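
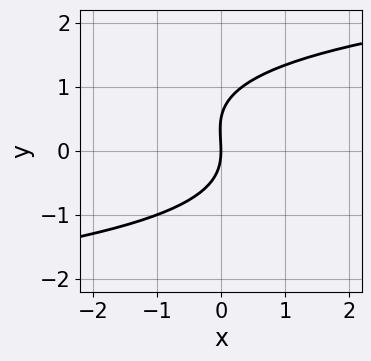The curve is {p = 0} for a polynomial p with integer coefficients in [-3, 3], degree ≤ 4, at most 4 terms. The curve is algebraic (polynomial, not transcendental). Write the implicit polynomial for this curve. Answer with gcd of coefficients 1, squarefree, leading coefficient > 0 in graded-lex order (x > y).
2*y^3 - y^2 - 3*x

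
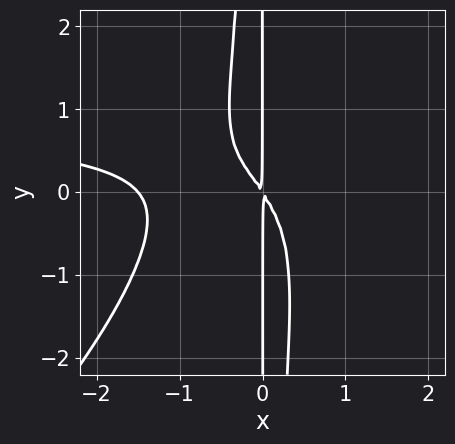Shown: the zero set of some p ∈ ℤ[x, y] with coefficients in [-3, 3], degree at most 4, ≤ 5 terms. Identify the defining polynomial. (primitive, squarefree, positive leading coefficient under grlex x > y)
1. deg p = 4.
2. Against the integer gridlines: every point of the y-axis in the box is on the curve.
3. Together with the visible shape, these determine p as stated.

2*x^3*y - 2*x^2*y^2 - 2*x^3 - 3*x^2 - 2*x*y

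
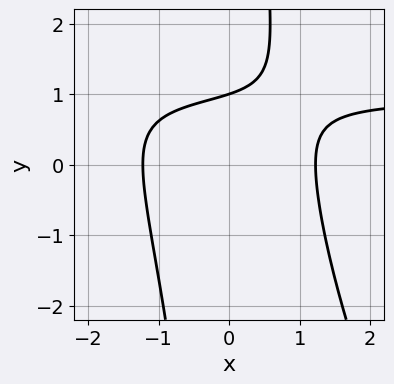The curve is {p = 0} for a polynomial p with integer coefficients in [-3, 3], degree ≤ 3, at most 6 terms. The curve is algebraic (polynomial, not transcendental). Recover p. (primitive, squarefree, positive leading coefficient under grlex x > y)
2*x^2*y + x*y^2 - 2*x^2 - 3*y + 3

First, deg p = 3. No degree-2 curve has this shape.
Then, checking where it meets the axes: one y-axis crossing is at y = 1.
Finally, putting this together gives p.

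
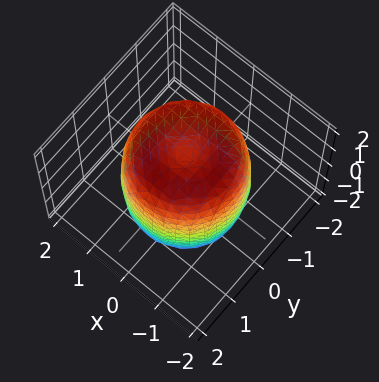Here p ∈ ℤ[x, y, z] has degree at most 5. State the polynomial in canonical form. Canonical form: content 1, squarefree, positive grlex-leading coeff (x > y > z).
First, degree: no degree-3 surface has this shape, so deg p = 4.
Then, symmetries: the z-axis is an axis of rotation, so x and y enter only as x² + y².
Then, observable constraints: a circular section at z = 0 has radius between 1 and 2.
Finally, putting this together gives p.

2*x^4 + 4*x^2*y^2 + 2*y^4 - 3*x^2 - 3*y^2 + z^2 - 2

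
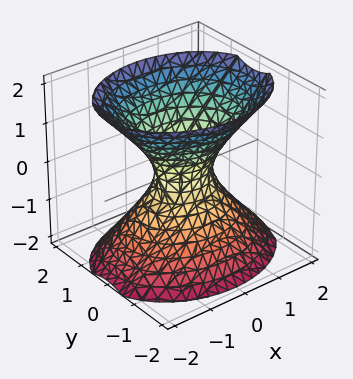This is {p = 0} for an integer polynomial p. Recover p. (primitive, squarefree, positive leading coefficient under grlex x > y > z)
1. Degree: an hourglass — one-sheet hyperboloid; a quadric, so deg p = 2.
2. Symmetries: it's symmetric under z → −z, forcing even powers of z; it's symmetric under x → −x, forcing even powers of x; mirror symmetry y ↦ −y ⇒ only even powers of y.
3. From the axis intercepts and sections: the surface avoids every integer z-axis point in the box.
4. These observations pin down the coefficients.

2*x^2 + 3*y^2 - 2*z^2 - 1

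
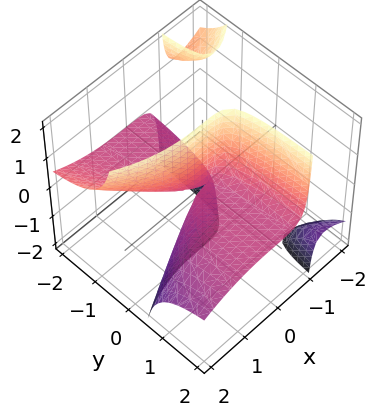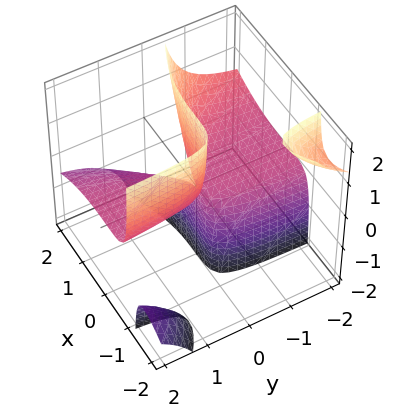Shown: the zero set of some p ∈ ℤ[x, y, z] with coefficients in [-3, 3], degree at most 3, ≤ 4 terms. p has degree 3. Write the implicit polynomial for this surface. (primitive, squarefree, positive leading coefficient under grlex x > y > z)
First, I count 3 distinct pieces. Treating them together as one polynomial.
Next, degree: a generic line meets the surface in up to 3 points, so deg p = 3.
Then, observable constraints: it crosses the x-axis at the gridline x = 0; the visible y-axis segment lies entirely on the surface; every point of the z-axis in the box is on the surface.
Finally, together with the visible shape, these determine p as stated.

x^3 + 3*x*y*z + 3*y*z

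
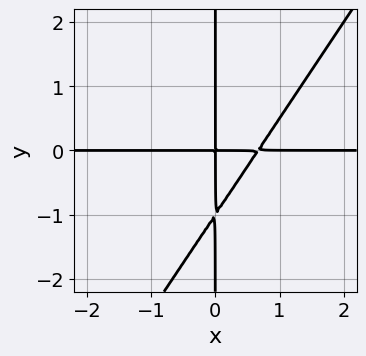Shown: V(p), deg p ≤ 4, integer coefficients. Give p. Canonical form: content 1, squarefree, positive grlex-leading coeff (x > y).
First, deg p = 3. No degree-2 curve has this shape.
Next, against the integer gridlines: every point of the y-axis in the box is on the curve; the visible x-axis segment lies entirely on the curve.
Finally, the integer polynomial consistent with all of this is the stated p.

3*x^2*y - 2*x*y^2 - 2*x*y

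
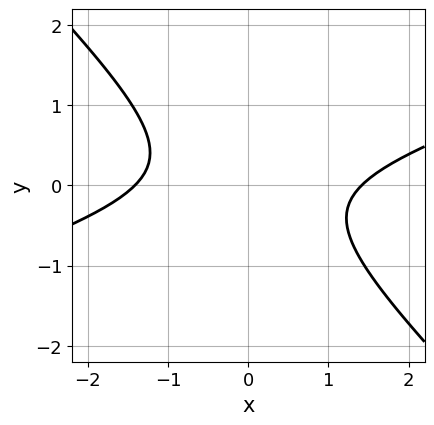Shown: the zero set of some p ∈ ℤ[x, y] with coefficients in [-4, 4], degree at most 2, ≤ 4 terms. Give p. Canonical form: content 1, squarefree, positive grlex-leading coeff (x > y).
x^2 - 2*x*y - 3*y^2 - 2

First, the degree is 2 — a generic line meets the curve in up to 2 points.
Then, checking where it meets the axes: no y-intercept at any integer in the box.
Finally, solving for integer coefficients yields p as stated.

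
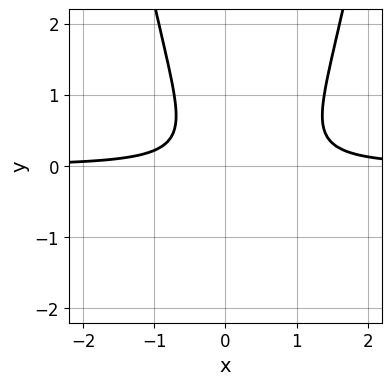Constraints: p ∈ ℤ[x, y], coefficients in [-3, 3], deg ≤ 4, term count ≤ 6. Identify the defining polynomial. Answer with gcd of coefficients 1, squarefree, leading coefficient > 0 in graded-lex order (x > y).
First, the degree is 3 — a generic line meets the curve in up to 3 points.
Then, checking where it meets the axes: no y-intercept at any integer in the box; the curve avoids every integer x-axis point in the box.
Finally, putting this together gives p.

3*x^2*y - 2*x*y - 2*y^2 - 1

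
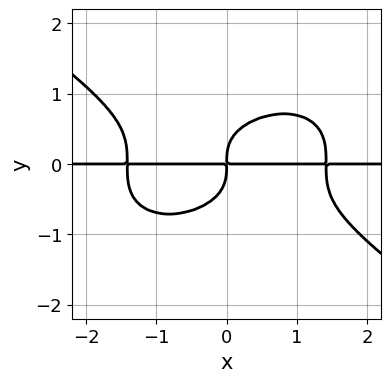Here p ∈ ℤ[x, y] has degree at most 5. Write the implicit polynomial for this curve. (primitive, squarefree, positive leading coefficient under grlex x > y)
x^3*y + 3*y^4 - 2*x*y

(a) deg p = 4.
(b) Reading off the gridlines: every point of the x-axis in the box is on the curve.
(c) Assembling these constraints gives the stated polynomial.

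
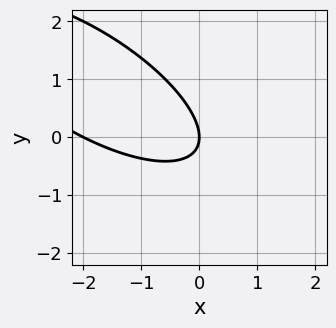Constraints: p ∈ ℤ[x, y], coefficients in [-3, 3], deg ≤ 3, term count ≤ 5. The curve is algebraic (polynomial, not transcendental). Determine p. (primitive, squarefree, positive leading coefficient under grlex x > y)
x^2 + 2*x*y + 2*y^2 + 2*x

deg p = 2. The shape is more complex than any degree-1 curve.
Reading off the gridlines: the x-axis gridline crossings are at x ∈ {-2, 0}; one y-axis crossing is at y = 0.
These observations pin down the coefficients.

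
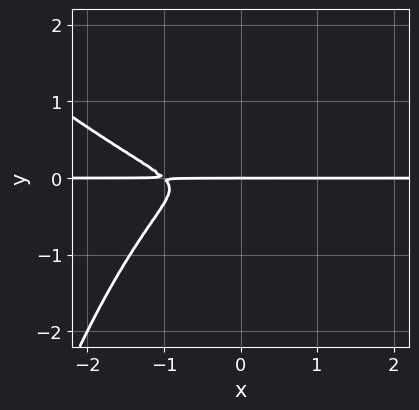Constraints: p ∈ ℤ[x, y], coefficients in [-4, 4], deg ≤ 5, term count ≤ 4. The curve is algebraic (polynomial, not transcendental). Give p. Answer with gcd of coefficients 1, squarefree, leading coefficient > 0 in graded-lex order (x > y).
x^3*y + x^2*y^2 + x^2*y + 3*y^3

Degree: the shape is more complex than any degree-3 curve, so deg p = 4.
Against the integer gridlines: every point of the x-axis in the box is on the curve; it crosses the y-axis at the gridline y = 0.
Matching integer coefficients to the picture gives p.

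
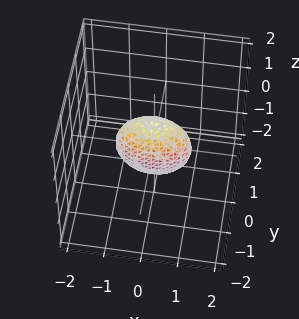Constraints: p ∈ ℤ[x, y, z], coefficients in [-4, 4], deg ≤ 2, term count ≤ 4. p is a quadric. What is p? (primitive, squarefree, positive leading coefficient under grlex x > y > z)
x^2 + 3*y^2 + z^2 - 1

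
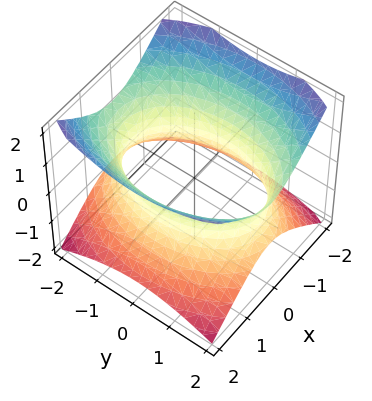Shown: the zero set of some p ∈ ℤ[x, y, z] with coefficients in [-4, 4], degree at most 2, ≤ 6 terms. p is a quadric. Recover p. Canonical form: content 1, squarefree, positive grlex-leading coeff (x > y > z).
2*x^2 + y^2 - 2*z^2 - 3

(a) deg p = 2. One connected sheet with a waist; a quadric.
(b) Symmetries: the y ↦ −y reflection is a symmetry, so y appears only in even powers; it's symmetric under x → −x, forcing even powers of x; the z ↦ −z reflection is a symmetry, so z appears only in even powers.
(c) Reading off the gridlines: it misses every integer gridline on the z-axis.
(d) Matching integer coefficients to the picture gives p.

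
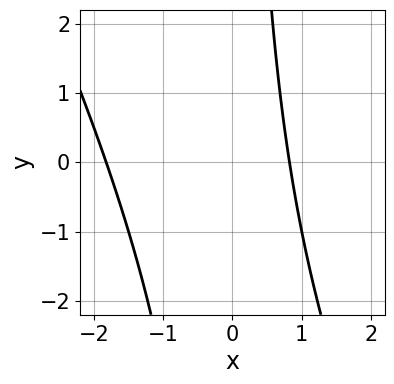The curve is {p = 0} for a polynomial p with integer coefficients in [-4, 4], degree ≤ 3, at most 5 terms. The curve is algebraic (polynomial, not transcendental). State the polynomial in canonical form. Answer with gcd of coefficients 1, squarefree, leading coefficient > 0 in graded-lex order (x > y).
Degree: a generic line meets the curve in up to 2 points, so deg p = 2.
Observable constraints: no y-intercept at any integer in the box.
Putting this together gives p.

2*x^2 + x*y + 2*x - 3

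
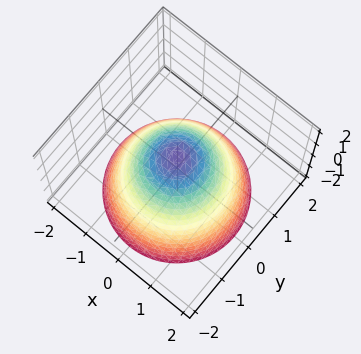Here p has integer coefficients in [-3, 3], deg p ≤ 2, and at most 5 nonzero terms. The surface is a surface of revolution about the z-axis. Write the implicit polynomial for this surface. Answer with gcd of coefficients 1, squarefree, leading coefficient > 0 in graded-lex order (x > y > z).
x^2 + y^2 + z - 1

The degree is 2 — no degree-1 surface has this shape.
By symmetry, the surface is invariant under rotation about z: p = q(x² + y², z).
Against the integer gridlines: among the integer gridlines, it crosses the y-axis at y ∈ {-1, 1}; among the integer gridlines, it crosses the x-axis at x ∈ {-1, 1}; a circular section at z = 0 has radius exactly 1.
Solving for integer coefficients yields p as stated.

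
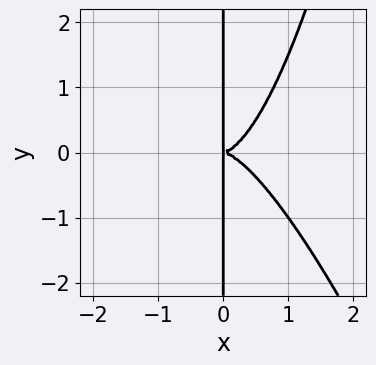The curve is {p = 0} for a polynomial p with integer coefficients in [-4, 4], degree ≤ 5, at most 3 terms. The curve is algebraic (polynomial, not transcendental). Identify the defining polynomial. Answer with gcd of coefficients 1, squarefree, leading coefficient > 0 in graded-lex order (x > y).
1. Degree: a generic line meets the curve in up to 4 points, so deg p = 4.
2. Checking where it meets the axes: the visible y-axis segment lies entirely on the curve.
3. These observations pin down the coefficients.

3*x^4 + x^3*y - 2*x*y^2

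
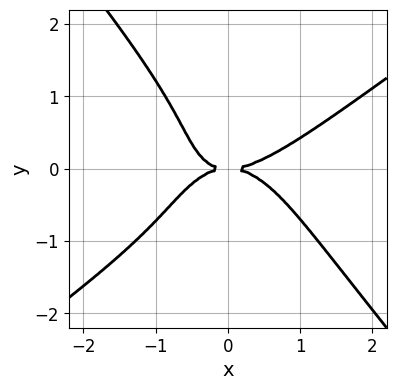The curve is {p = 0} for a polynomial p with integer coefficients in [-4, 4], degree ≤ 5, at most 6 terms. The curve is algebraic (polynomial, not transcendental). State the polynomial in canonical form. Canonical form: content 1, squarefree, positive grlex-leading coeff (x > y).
2*x^4 - 2*x^3*y - 2*y^4 - 3*x*y^2 - 3*y^2

First, the degree is 4 — a generic line meets the curve in up to 4 points.
Then, from the axis intercepts and sections: it crosses the y-axis at the gridline y = 0; one x-axis crossing is at x = 0.
Finally, matching integer coefficients to the picture gives p.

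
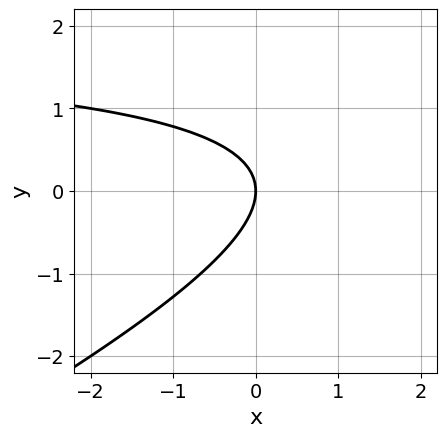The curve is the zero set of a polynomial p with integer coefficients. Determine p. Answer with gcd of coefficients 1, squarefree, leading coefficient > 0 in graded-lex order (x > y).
The degree is 2 — no degree-1 curve has this shape.
Observable constraints: it crosses the x-axis at the gridline x = 0; it meets the y-axis at y = 0 (among the integer gridlines).
These observations pin down the coefficients.

x*y - 2*y^2 - 2*x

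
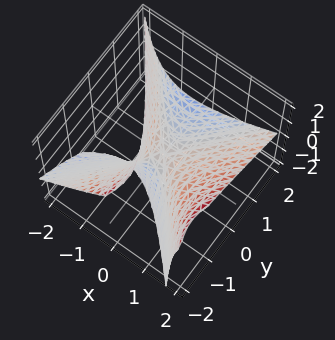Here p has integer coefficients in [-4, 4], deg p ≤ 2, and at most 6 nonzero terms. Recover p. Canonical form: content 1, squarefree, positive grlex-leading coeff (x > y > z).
3*x^2 - 3*x*z - 2*y^2 - 3*y*z - 2*z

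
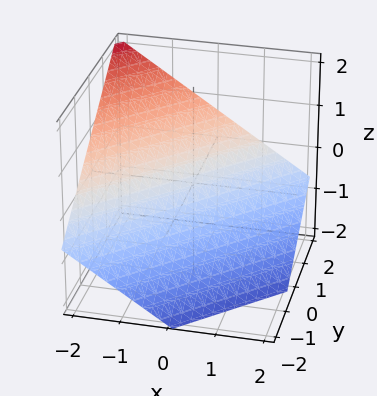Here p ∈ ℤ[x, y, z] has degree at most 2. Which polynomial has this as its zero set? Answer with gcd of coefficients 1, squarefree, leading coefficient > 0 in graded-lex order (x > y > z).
First, deg p = 1. The surface is flat (a plane).
Then, reading off the gridlines: it meets the y-axis at y = 1 (among the integer gridlines); it crosses the x-axis at the gridline x = -1.
Finally, assembling these constraints gives the stated polynomial.

2*x - 2*y + 3*z + 2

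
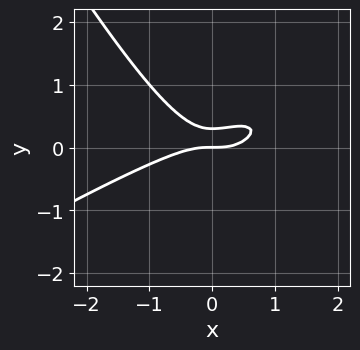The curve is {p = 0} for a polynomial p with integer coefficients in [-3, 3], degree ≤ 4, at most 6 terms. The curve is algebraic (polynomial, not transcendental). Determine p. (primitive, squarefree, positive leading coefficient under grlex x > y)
x^3 - 2*x^2*y + y^3 + 3*y^2 - y

Degree: a generic line meets the curve in up to 3 points, so deg p = 3.
From the visible intercepts: it meets the x-axis at x = 0 (among the integer gridlines); one y-axis crossing is at y = 0.
Fitting integer coefficients to these (and the overall shape) gives p.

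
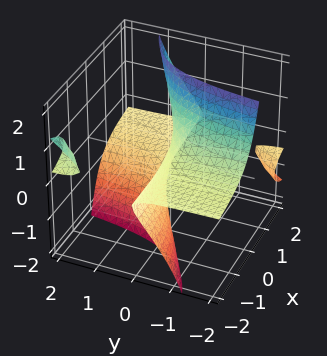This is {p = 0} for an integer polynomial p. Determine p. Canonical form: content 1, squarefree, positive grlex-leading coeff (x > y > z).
First, I count 3 distinct pieces.
Next, the degree is 3 — no degree-2 surface has this shape.
Next, from the visible intercepts: it crosses the z-axis at the gridline z = 0; it meets the y-axis at y = 0 (among the integer gridlines).
Finally, solving for integer coefficients yields p as stated.

3*x*y*z - 3*x*z^2 + z^3 + 2*y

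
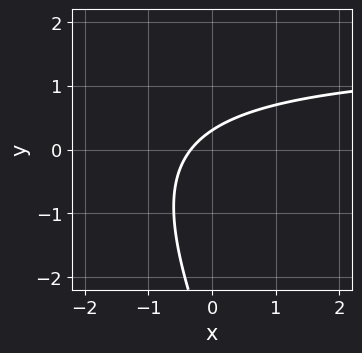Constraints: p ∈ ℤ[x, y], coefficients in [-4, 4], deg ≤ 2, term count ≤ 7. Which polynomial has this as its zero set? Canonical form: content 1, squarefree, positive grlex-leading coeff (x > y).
2*x*y + y^2 - 3*x + 3*y - 1

1. The degree is 2 — the shape is more complex than any degree-1 curve.
2. Matching integer coefficients to the picture gives p.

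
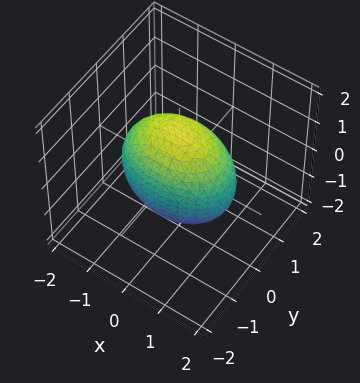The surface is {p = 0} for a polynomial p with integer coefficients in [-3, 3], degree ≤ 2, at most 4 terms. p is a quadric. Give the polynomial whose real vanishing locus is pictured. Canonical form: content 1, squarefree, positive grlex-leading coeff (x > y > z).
The degree is 2 — a closed, bounded, convex surface; a quadric.
Symmetries: the y ↦ −y reflection is a symmetry, so y appears only in even powers; mirror symmetry z ↦ −z ⇒ only even powers of z; mirror symmetry x ↦ −x ⇒ only even powers of x.
Reading off the gridlines: the y-axis gridline crossings are at y ∈ {-1, 1}.
Solving for integer coefficients yields p as stated.

x^2 + 2*y^2 + z^2 - 2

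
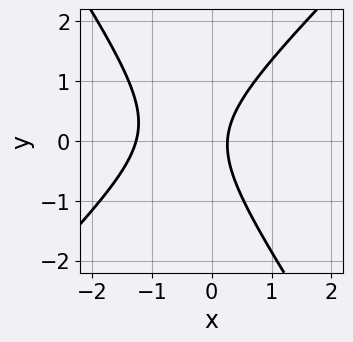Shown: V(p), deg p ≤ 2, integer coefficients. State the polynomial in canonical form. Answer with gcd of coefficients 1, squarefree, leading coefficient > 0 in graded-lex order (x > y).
3*x^2 - x*y - 2*y^2 + 3*x - 1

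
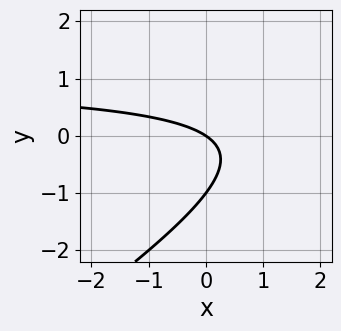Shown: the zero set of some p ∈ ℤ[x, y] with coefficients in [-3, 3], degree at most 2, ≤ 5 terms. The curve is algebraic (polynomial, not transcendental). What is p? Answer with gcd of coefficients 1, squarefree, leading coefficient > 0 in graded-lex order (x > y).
2*x*y - 3*y^2 - 2*x - 3*y

1. The degree is 2 — the shape is more complex than any degree-1 curve.
2. From the visible intercepts: it crosses the x-axis at the gridline x = 0; among the integer gridlines, it crosses the y-axis at y ∈ {-1, 0}.
3. Putting this together gives p.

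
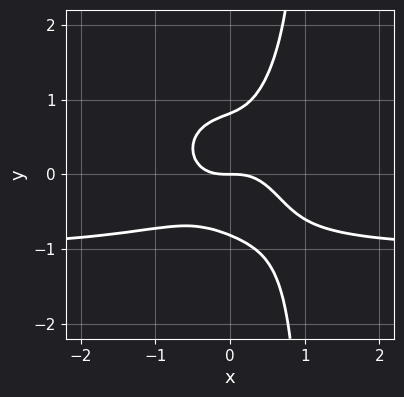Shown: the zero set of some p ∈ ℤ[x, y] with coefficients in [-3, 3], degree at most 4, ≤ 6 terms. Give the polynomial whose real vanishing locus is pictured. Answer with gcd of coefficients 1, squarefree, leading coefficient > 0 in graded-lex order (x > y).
3*x^3*y + 3*x*y^3 + 3*x^3 - 3*y^3 + 2*y

deg p = 4.
Reading off the gridlines: one x-axis crossing is at x = 0; it meets the y-axis at y = 0 (among the integer gridlines).
Together with the visible shape, these determine p as stated.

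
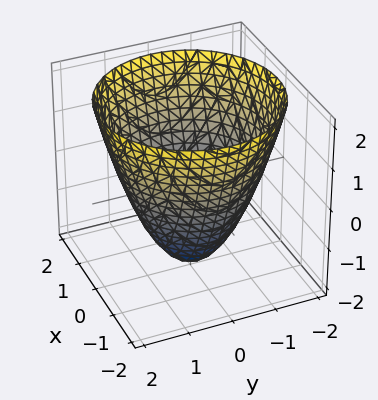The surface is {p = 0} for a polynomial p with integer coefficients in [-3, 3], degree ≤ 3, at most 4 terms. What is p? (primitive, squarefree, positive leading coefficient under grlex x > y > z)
1. deg p = 2. No degree-1 surface has this shape.
2. Symmetry: the surface is invariant under rotation about z: p = q(x² + y², z).
3. From the axis intercepts and sections: it meets the z-axis at z = -2 (among the integer gridlines); a circular section at z = 1 has radius between 1 and 2.
4. Fitting integer coefficients to these (and the overall shape) gives p.

x^2 + y^2 - z - 2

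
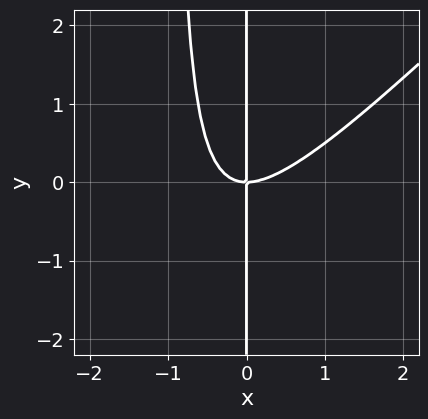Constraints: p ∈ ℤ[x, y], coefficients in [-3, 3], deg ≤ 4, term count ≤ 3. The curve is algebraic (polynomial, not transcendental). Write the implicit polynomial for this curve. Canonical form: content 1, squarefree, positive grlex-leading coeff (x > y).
(a) The degree is 3 — no degree-2 curve has this shape.
(b) From the visible intercepts: the visible y-axis segment lies entirely on the curve; one x-axis crossing is at x = 0.
(c) Together with the visible shape, these determine p as stated.

x^3 - x^2*y - x*y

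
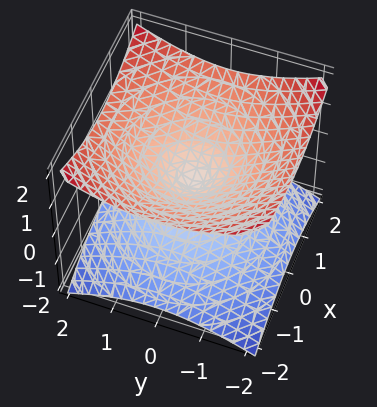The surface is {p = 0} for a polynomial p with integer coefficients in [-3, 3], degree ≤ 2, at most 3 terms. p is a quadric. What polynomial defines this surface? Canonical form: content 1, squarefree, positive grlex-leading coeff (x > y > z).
First, degree: two nappes meeting at a single point; a quadric, so deg p = 2.
Then, by symmetry, the surface is invariant under rotation about z: p = q(x² + y², z); it's symmetric under z → −z, forcing even powers of z.
Then, from the axis intercepts and sections: a circular section at z = 1 has radius between 1 and 2; it crosses the z-axis at the gridline z = 0.
Finally, matching integer coefficients to the picture gives p.

x^2 + y^2 - 2*z^2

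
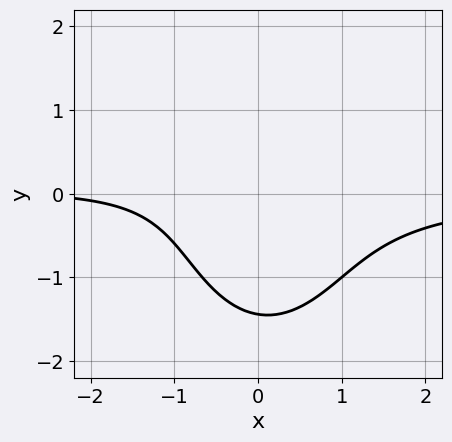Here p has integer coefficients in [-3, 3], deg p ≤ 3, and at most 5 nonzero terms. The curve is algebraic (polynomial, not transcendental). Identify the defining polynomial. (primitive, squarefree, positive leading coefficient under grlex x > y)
1. The degree is 3 — the shape is more complex than any degree-2 curve.
2. Checking where it meets the axes: no x-intercept at any integer in the box.
3. Matching integer coefficients to the picture gives p.

3*x^2*y + y^3 + x + 3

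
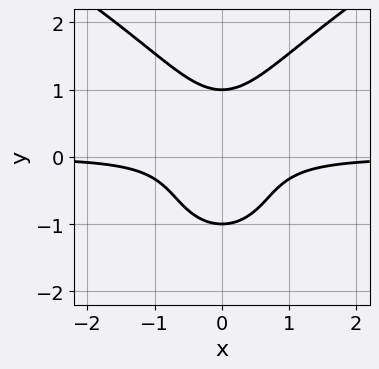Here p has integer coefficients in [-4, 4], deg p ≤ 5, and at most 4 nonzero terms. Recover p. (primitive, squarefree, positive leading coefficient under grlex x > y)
First, deg p = 4.
Then, symmetries: mirror symmetry x ↦ −x ⇒ only even powers of x.
Then, from the visible intercepts: it misses every integer gridline on the x-axis; among the integer gridlines, it crosses the y-axis at y ∈ {-1, 1}.
Finally, solving for integer coefficients yields p as stated.

y^4 - 3*x^2*y - 1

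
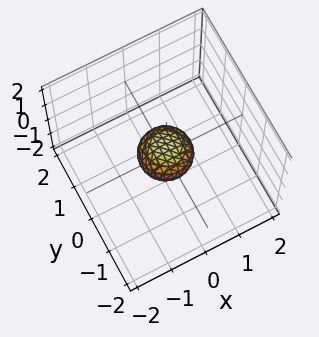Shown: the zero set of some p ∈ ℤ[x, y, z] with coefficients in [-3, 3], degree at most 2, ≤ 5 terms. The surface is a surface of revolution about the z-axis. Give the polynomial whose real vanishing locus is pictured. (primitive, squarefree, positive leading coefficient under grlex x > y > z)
2*x^2 + 2*y^2 + 3*z^2 - 1

(a) The degree is 2 — no degree-1 surface has this shape.
(b) Symmetries: every cross-section ⟂ z is a circle, so x, y appear only via x² + y².
(c) From the axis intercepts and sections: a circular section at z = 0 has radius between 0 and 1.
(d) The integer polynomial consistent with all of this is the stated p.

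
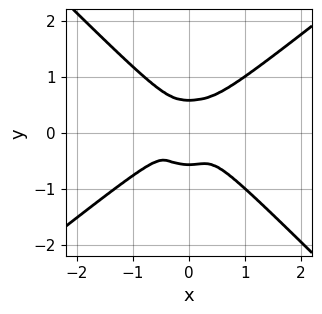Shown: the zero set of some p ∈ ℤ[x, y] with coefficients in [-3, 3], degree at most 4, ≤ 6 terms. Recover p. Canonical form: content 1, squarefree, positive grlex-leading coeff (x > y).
(a) The degree is 4 — no degree-3 curve has this shape.
(b) The integer polynomial consistent with all of this is the stated p.

2*x^4 - x^3*y - 3*y^4 + x^2*y + y^2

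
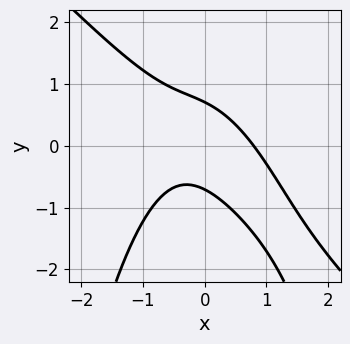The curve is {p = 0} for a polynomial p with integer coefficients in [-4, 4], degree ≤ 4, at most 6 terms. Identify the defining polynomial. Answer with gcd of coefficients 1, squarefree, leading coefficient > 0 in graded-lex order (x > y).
2*x^3 + 2*x^2*y + 2*x*y + 2*y^2 - 1

Degree: the shape is more complex than any degree-2 curve, so deg p = 3.
Putting this together gives p.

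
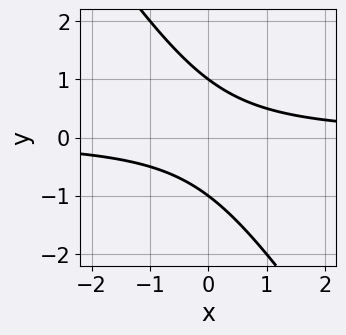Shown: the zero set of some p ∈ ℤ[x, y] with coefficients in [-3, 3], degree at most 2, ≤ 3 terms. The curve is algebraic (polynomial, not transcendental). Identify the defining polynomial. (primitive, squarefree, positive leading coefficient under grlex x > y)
1. deg p = 2. No degree-1 curve has this shape.
2. From the visible intercepts: the y-axis gridline crossings are at y ∈ {-1, 1}; it misses every integer gridline on the x-axis.
3. Solving for integer coefficients yields p as stated.

3*x*y + 2*y^2 - 2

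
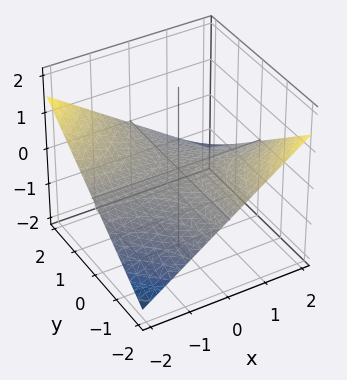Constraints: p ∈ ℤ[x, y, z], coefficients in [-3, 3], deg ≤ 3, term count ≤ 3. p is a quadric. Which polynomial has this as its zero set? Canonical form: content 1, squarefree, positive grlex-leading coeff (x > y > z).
(a) Degree: a hyperbolic paraboloid; a quadric, so deg p = 2.
(b) Observable constraints: every point of the x-axis in the box is on the surface; it crosses the z-axis at the gridline z = 0.
(c) Together with the visible shape, these determine p as stated.

x*y + 3*z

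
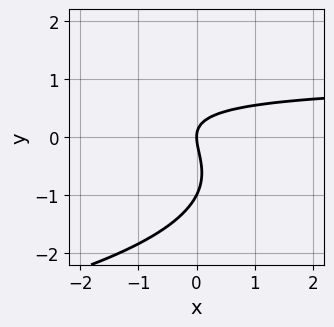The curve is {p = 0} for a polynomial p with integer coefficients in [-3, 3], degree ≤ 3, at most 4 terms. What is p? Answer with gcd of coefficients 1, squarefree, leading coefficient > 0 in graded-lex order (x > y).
1. Degree: a generic line meets the curve in up to 3 points, so deg p = 3.
2. Checking where it meets the axes: the y-axis gridline crossings are at y ∈ {-1, 0}; one x-axis crossing is at x = 0.
3. Fitting integer coefficients to these (and the overall shape) gives p.

y^3 + x*y + y^2 - x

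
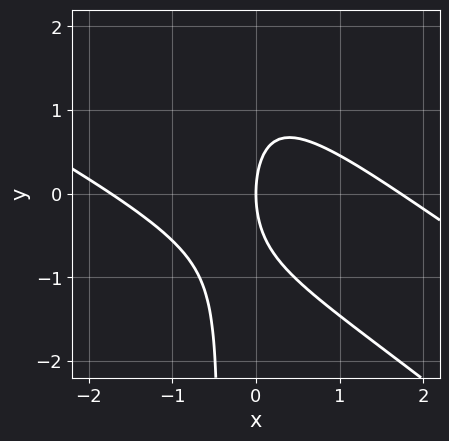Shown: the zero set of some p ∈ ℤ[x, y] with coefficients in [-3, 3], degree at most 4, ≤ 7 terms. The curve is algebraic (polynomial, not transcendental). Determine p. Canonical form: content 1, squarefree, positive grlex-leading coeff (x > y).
First, deg p = 3. No degree-2 curve has this shape.
Next, from the axis intercepts and sections: one y-axis crossing is at y = 0; it meets the x-axis at x = 0 (among the integer gridlines).
Finally, together with the visible shape, these determine p as stated.

x^3 + 3*x^2*y + 2*x*y^2 + y^2 - 3*x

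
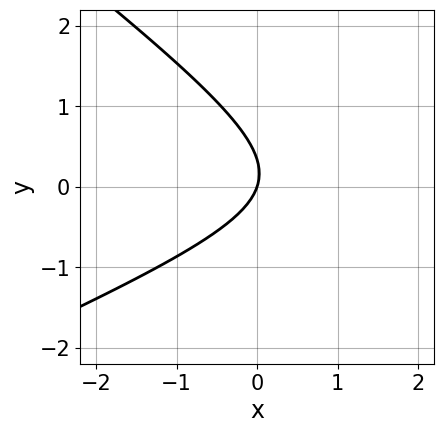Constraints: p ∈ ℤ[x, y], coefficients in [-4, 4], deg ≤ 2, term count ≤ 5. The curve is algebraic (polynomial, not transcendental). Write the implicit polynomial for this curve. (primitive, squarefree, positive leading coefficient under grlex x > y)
x^2 - x*y - 3*y^2 - 3*x + y

First, deg p = 2. A generic line meets the curve in up to 2 points.
Next, against the integer gridlines: one x-axis crossing is at x = 0; it crosses the y-axis at the gridline y = 0.
Finally, assembling these constraints gives the stated polynomial.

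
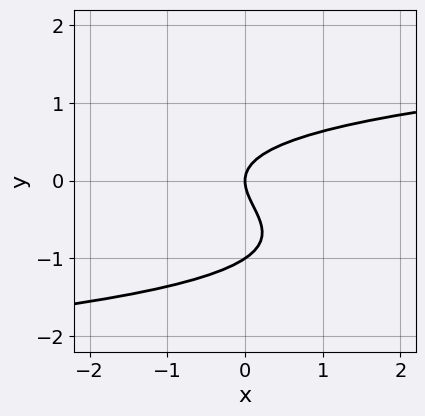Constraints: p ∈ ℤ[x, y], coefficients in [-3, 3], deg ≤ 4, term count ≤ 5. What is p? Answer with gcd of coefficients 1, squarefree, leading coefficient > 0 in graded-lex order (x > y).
(a) The degree is 3 — the shape is more complex than any degree-2 curve.
(b) Observable constraints: one x-axis crossing is at x = 0; among the integer gridlines, it crosses the y-axis at y ∈ {-1, 0}.
(c) Assembling these constraints gives the stated polynomial.

3*y^3 + 3*y^2 - 2*x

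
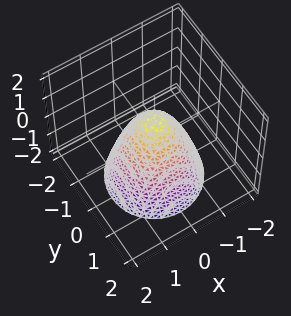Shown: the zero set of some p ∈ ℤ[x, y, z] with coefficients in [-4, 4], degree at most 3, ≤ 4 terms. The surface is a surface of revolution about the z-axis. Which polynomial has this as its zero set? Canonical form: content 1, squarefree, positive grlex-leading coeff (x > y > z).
(a) The degree is 2 — a generic line meets the surface in up to 2 points.
(b) Symmetry: every cross-section ⟂ z is a circle, so x, y appear only via x² + y².
(c) From the visible intercepts: it crosses the z-axis at the gridline z = 1; a circular section at z = -1 has radius between 1 and 2.
(d) Putting this together gives p.

3*x^2 + 3*y^2 + 2*z - 2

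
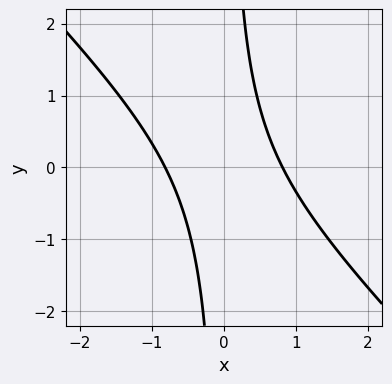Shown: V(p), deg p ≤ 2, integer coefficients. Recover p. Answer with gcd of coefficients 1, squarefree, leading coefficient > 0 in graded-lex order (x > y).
1. The degree is 2 — the shape is more complex than any degree-1 curve.
2. From the axis intercepts and sections: it misses every integer gridline on the y-axis.
3. Solving for integer coefficients yields p as stated.

3*x^2 + 3*x*y - 2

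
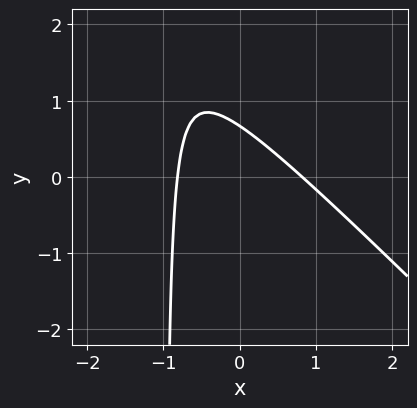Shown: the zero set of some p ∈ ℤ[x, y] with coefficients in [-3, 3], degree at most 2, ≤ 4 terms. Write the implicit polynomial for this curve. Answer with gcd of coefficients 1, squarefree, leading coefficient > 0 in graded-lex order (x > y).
First, deg p = 2.
Finally, matching integer coefficients to the picture gives p.

3*x^2 + 3*x*y + 3*y - 2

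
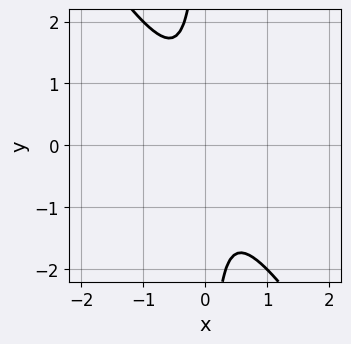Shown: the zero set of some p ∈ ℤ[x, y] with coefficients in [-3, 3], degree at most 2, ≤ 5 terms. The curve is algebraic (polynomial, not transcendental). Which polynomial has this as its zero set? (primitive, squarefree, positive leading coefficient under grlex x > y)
3*x^2 + 2*x*y + 1

The degree is 2 — a generic line meets the curve in up to 2 points.
Checking where it meets the axes: the curve avoids every integer x-axis point in the box; the curve avoids every integer y-axis point in the box.
The integer polynomial consistent with all of this is the stated p.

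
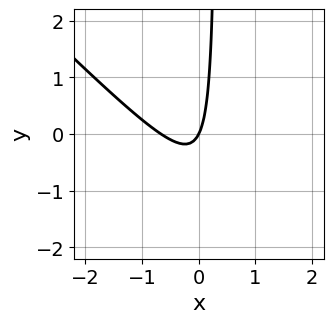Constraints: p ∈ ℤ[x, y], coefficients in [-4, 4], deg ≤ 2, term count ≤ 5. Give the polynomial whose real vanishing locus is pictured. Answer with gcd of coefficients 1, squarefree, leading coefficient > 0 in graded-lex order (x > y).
(a) deg p = 2. The shape is more complex than any degree-1 curve.
(b) From the axis intercepts and sections: one y-axis crossing is at y = 0; one x-axis crossing is at x = 0.
(c) Assembling these constraints gives the stated polynomial.

3*x^2 + 3*x*y + 2*x - y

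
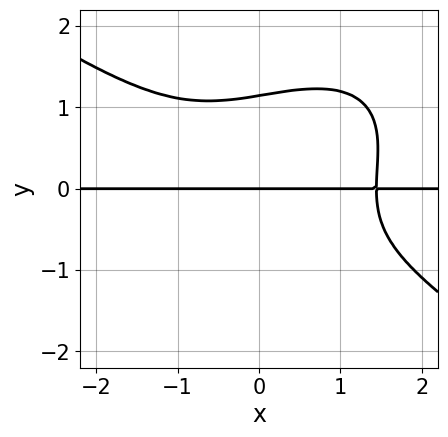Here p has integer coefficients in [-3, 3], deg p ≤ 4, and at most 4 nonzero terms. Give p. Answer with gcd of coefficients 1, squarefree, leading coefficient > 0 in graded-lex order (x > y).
x^3*y - x*y^3 + 2*y^4 - 3*y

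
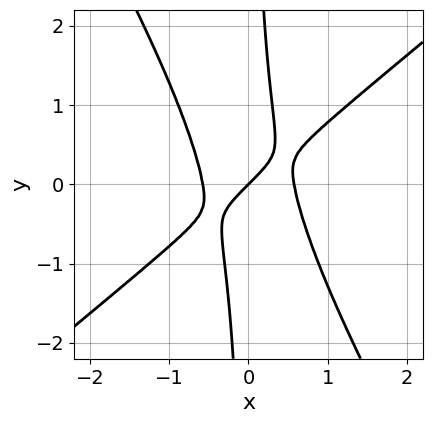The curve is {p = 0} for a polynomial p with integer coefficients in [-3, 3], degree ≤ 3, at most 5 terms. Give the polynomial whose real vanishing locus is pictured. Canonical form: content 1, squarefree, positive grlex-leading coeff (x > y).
1. Degree: a generic line meets the curve in up to 3 points, so deg p = 3.
2. Against the integer gridlines: it meets the y-axis at y = 0 (among the integer gridlines); it crosses the x-axis at the gridline x = 0.
3. Solving for integer coefficients yields p as stated.

3*x^3 - 2*x^2*y - 2*x*y^2 - x + y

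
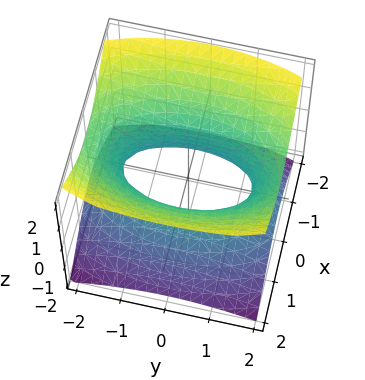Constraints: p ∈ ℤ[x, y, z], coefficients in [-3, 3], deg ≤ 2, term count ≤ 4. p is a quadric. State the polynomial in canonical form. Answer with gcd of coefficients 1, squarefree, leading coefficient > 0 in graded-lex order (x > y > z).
(a) Degree: an hourglass — one-sheet hyperboloid; a quadric, so deg p = 2.
(b) Symmetries: mirror symmetry z ↦ −z ⇒ only even powers of z; the y ↦ −y reflection is a symmetry, so y appears only in even powers; the x ↦ −x reflection is a symmetry, so x appears only in even powers.
(c) From the axis intercepts and sections: it misses every integer gridline on the z-axis.
(d) Solving for integer coefficients yields p as stated.

3*x^2 + y^2 - 3*z^2 - 2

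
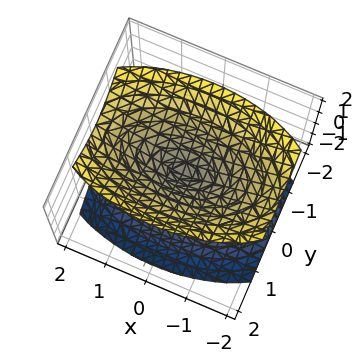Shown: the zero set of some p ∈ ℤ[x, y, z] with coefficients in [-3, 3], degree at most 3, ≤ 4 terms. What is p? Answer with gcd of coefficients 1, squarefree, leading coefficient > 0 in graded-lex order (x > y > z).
There are 2 components.
deg p = 2.
Symmetries: mirror symmetry x ↦ −x ⇒ only even powers of x; it's symmetric under y → −y, forcing even powers of y; the z ↦ −z reflection is a symmetry, so z appears only in even powers.
Observable constraints: one y-axis crossing is at y = 0; it meets the z-axis at z = 0 (among the integer gridlines).
Fitting integer coefficients to these (and the overall shape) gives p.

x^2 + 3*y^2 - 2*z^2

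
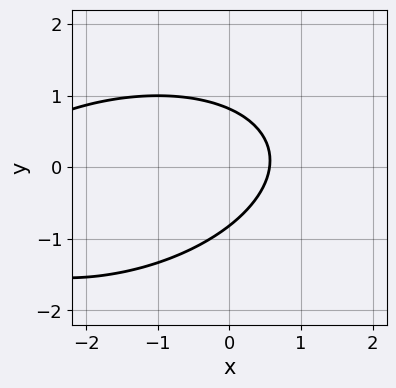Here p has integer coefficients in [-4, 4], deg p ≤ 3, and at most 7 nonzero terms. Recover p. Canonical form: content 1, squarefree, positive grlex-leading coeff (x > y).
x^2 - x*y + 3*y^2 + 3*x - 2

First, deg p = 2. No degree-1 curve has this shape.
Finally, solving for integer coefficients yields p as stated.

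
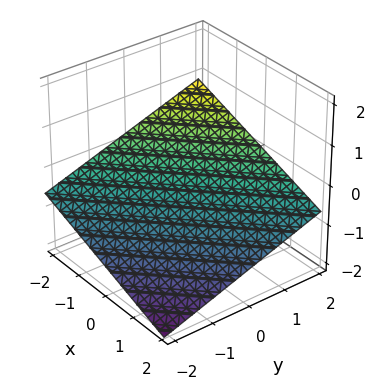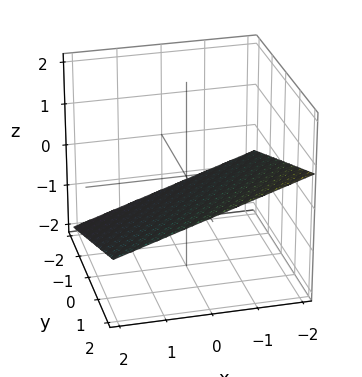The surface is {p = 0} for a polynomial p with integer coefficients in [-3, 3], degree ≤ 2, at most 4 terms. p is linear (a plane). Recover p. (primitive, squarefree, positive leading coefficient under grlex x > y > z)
(a) The degree is 1 — the surface is flat (a plane).
(b) From the visible intercepts: one x-axis crossing is at x = -2; it crosses the y-axis at the gridline y = 2.
(c) Matching integer coefficients to the picture gives p.

x - y + 3*z + 2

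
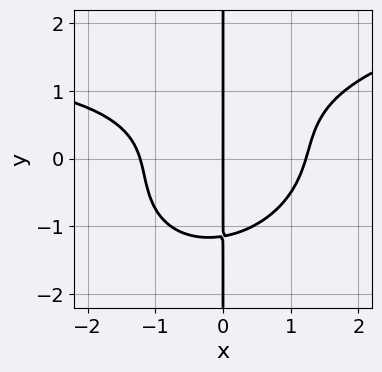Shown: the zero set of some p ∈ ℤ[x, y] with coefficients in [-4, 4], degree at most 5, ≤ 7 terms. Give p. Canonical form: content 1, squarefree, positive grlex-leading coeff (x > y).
(a) deg p = 4. No degree-3 curve has this shape.
(b) From the visible intercepts: it crosses the x-axis at the gridline x = 0; every point of the y-axis in the box is on the curve.
(c) Solving for integer coefficients yields p as stated.

x^3*y - x^2*y^2 + 2*x*y^3 - 2*x^3 + 3*x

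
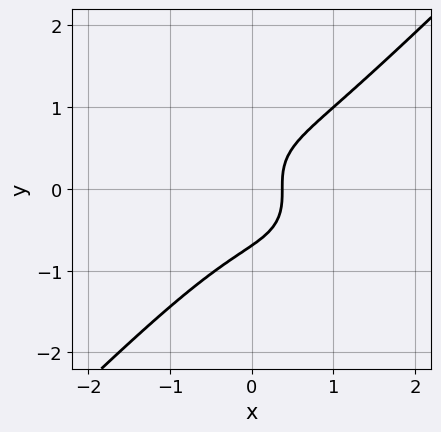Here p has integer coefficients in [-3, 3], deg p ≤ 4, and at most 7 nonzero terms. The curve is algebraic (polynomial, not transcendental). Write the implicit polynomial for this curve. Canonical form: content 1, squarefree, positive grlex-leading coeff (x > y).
3*x^3 - 3*y^3 - 2*x^2 + 3*x - 1

(a) deg p = 3. The shape is more complex than any degree-2 curve.
(b) The integer polynomial consistent with all of this is the stated p.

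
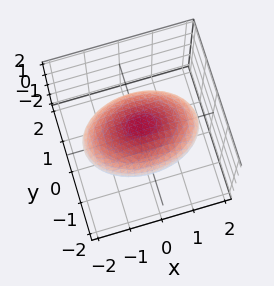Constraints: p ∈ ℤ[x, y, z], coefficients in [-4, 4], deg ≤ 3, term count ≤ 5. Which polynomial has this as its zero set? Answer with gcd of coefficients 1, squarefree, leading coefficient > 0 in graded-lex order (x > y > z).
(a) deg p = 2. A closed, bounded, convex surface; a quadric.
(b) Symmetries: it's symmetric under x → −x, forcing even powers of x; mirror symmetry z ↦ −z ⇒ only even powers of z; mirror symmetry y ↦ −y ⇒ only even powers of y.
(c) Reading off the gridlines: the z-axis gridline crossings are at z ∈ {-1, 1}.
(d) Solving for integer coefficients yields p as stated.

x^2 + 2*y^2 + 3*z^2 - 3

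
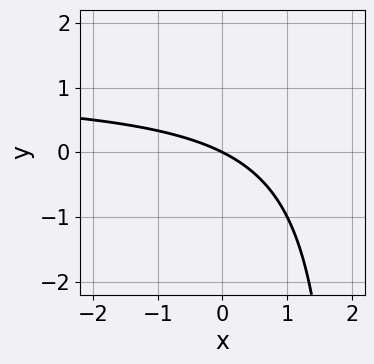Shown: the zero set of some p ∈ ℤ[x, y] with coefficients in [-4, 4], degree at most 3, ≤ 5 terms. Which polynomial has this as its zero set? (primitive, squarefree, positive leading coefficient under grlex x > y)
(a) Degree: no degree-1 curve has this shape, so deg p = 2.
(b) Against the integer gridlines: it meets the x-axis at x = 0 (among the integer gridlines); it crosses the y-axis at the gridline y = 0.
(c) Putting this together gives p.

x*y - x - 2*y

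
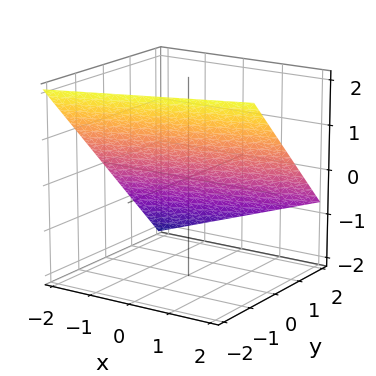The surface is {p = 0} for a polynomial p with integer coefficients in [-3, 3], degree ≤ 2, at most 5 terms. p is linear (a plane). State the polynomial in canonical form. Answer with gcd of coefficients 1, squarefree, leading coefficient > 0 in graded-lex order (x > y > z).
Degree: the surface is flat (a plane), so deg p = 1.
Checking where it meets the axes: one x-axis crossing is at x = -2.
Solving for integer coefficients yields p as stated.

x - 3*y - 3*z + 2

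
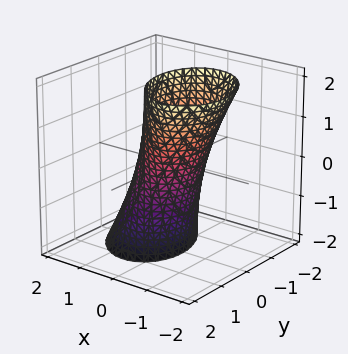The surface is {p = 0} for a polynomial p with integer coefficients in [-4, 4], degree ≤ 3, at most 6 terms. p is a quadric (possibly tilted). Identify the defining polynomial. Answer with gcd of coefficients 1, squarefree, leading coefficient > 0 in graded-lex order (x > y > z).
First, degree: a generic line meets the surface in up to 2 points, so deg p = 2.
Next, observable constraints: among the integer gridlines, it crosses the y-axis at y ∈ {-1, 1}; it misses every integer gridline on the z-axis.
Finally, fitting integer coefficients to these (and the overall shape) gives p.

3*x^2 + x*y + 2*x*z + 2*y^2 - 2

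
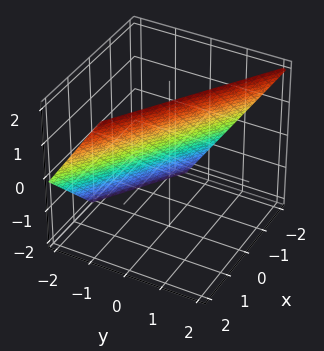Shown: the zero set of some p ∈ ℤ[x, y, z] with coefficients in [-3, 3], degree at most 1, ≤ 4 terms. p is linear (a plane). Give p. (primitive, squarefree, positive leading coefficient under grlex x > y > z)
The degree is 1 — every cross-section is a straight line — this is a plane.
From the visible intercepts: it meets the x-axis at x = -1 (among the integer gridlines); it crosses the z-axis at the gridline z = 1.
These observations pin down the coefficients.

2*x + 3*y - 2*z + 2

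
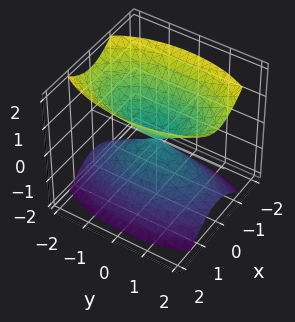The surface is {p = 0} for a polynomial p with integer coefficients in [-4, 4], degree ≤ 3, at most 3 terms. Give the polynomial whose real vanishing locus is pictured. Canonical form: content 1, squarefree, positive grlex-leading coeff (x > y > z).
(a) I count 2 distinct pieces. They look like related sheets of one shape, so recover p as a whole.
(b) deg p = 2. Two nappes meeting at a single point; a quadric.
(c) Symmetries: it's symmetric under x → −x, forcing even powers of x; mirror symmetry y ↦ −y ⇒ only even powers of y; mirror symmetry z ↦ −z ⇒ only even powers of z.
(d) Checking where it meets the axes: it meets the y-axis at y = 0 (among the integer gridlines); one x-axis crossing is at x = 0.
(e) Solving for integer coefficients yields p as stated.

3*x^2 + y^2 - 2*z^2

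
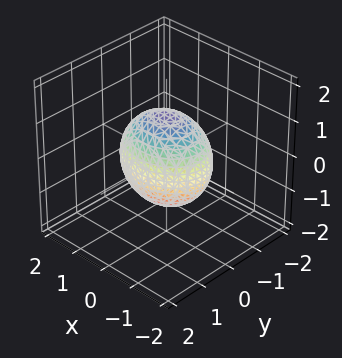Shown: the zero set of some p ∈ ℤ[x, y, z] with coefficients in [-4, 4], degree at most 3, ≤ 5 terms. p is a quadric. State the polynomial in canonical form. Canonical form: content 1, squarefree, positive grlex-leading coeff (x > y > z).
2*x^2 + 3*y^2 + 2*z^2 - 3

(a) deg p = 2. Bounded and convex; a quadric.
(b) Symmetries: the z ↦ −z reflection is a symmetry, so z appears only in even powers; the y ↦ −y reflection is a symmetry, so y appears only in even powers; mirror symmetry x ↦ −x ⇒ only even powers of x.
(c) Checking where it meets the axes: the y-axis gridline crossings are at y ∈ {-1, 1}.
(d) Together with the visible shape, these determine p as stated.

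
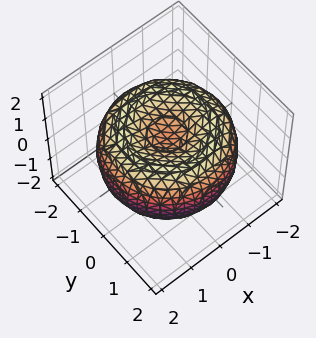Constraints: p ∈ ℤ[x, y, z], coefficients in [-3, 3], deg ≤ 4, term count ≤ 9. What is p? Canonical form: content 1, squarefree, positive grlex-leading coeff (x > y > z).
x^4 + 2*x^2*y^2 + y^4 - 3*x^2 - 3*y^2 + 3*z^2 - 1

(a) Degree: a generic line meets the surface in up to 4 points, so deg p = 4.
(b) By symmetry, the z-axis is an axis of rotation, so x and y enter only as x² + y².
(c) Observable constraints: a circular section at z = 0 has radius between 1 and 2.
(d) Assembling these constraints gives the stated polynomial.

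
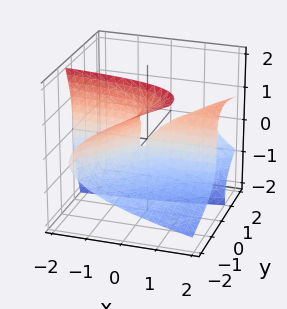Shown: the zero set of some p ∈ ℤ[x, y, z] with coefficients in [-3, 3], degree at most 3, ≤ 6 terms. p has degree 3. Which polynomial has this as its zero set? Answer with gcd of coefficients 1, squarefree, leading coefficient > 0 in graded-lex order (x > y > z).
Degree: no degree-2 surface has this shape, so deg p = 3.
From the axis intercepts and sections: it crosses the y-axis at the gridline y = 0; every point of the x-axis in the box is on the surface; it crosses the z-axis at the gridline z = 0.
Assembling these constraints gives the stated polynomial.

3*y*z^2 + z^3 - 3*x*y + 2*y^2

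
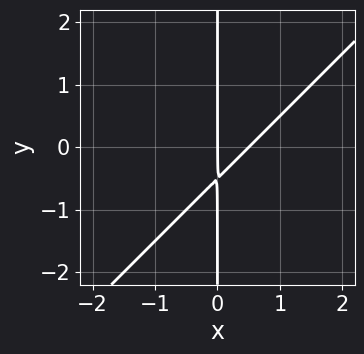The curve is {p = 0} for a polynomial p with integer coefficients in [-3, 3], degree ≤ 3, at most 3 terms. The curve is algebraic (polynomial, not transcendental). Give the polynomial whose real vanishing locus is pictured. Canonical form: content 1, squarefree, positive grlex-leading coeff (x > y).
2*x^2 - 2*x*y - x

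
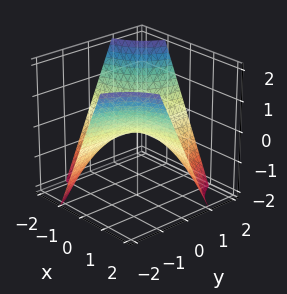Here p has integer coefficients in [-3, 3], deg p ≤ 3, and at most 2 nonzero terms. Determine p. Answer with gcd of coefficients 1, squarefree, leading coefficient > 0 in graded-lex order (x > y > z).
First, degree: a saddle surface; a quadric, so deg p = 2.
Then, from the axis intercepts and sections: the visible y-axis segment lies entirely on the surface; the visible x-axis segment lies entirely on the surface; one z-axis crossing is at z = 0.
Finally, fitting integer coefficients to these (and the overall shape) gives p.

x*y + z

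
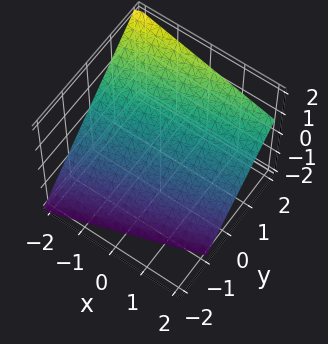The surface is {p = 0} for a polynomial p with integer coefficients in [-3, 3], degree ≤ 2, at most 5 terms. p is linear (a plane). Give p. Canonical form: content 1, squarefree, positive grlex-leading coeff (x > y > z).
x - 3*y + 3*z + 2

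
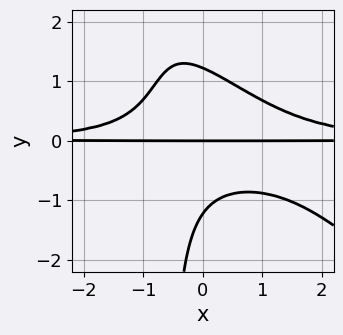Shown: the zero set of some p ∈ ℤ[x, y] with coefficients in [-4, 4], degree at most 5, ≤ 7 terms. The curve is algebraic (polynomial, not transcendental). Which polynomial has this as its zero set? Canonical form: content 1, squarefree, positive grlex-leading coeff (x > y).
(a) Degree: a generic line meets the curve in up to 4 points, so deg p = 4.
(b) Reading off the gridlines: it meets the y-axis at y = 0 (among the integer gridlines); the visible x-axis segment lies entirely on the curve.
(c) Matching integer coefficients to the picture gives p.

3*x^2*y^2 + 3*x*y^3 - 2*x*y^2 + 2*y^3 - 3*y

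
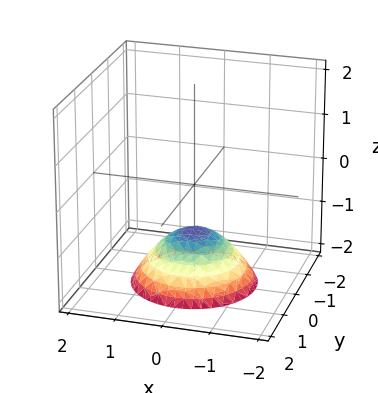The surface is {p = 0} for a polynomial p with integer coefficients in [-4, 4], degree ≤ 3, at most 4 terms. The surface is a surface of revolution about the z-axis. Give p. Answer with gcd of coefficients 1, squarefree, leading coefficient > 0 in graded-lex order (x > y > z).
First, the degree is 2 — no degree-1 surface has this shape.
Then, by symmetry, every cross-section ⟂ z is a circle, so x, y appear only via x² + y².
Then, reading off the gridlines: the surface avoids every integer y-axis point in the box; the surface avoids every integer x-axis point in the box; it meets the z-axis at z = -1 (among the integer gridlines); a circular section at z = -2 has radius between 1 and 2.
Finally, matching integer coefficients to the picture gives p.

2*x^2 + 2*y^2 + 3*z + 3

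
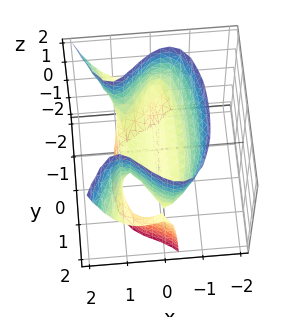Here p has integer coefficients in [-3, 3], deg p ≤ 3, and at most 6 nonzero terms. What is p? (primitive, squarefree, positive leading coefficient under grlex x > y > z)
3*x^3 - y^2*z - 3*x^2 - 2*x*z + 3*z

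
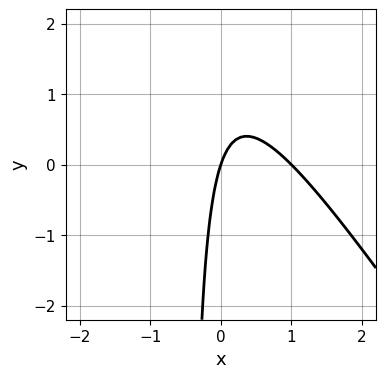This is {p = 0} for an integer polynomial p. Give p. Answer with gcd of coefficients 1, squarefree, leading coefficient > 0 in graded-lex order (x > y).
3*x^2 + 2*x*y - 3*x + y

First, degree: the shape is more complex than any degree-1 curve, so deg p = 2.
Then, checking where it meets the axes: among the integer gridlines, it crosses the x-axis at x ∈ {0, 1}; it meets the y-axis at y = 0 (among the integer gridlines).
Finally, putting this together gives p.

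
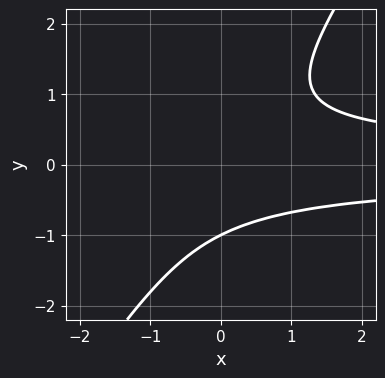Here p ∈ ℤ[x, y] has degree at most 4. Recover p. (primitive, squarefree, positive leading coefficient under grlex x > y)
3*x*y^2 - 2*y^3 - 2

Degree: a generic line meets the curve in up to 3 points, so deg p = 3.
Against the integer gridlines: it misses every integer gridline on the x-axis; one y-axis crossing is at y = -1.
Fitting integer coefficients to these (and the overall shape) gives p.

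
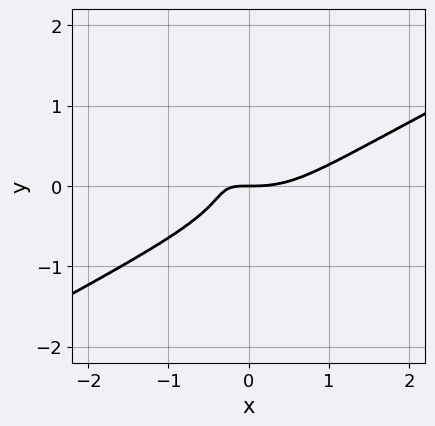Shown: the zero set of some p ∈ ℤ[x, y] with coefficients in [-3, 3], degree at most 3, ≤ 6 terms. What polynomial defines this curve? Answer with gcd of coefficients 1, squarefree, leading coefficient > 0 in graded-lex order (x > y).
(a) deg p = 3. The shape is more complex than any degree-2 curve.
(b) Checking where it meets the axes: it crosses the y-axis at the gridline y = 0; it crosses the x-axis at the gridline x = 0.
(c) Solving for integer coefficients yields p as stated.

x^3 - 2*x*y^2 - 3*y^3 - 2*x*y - y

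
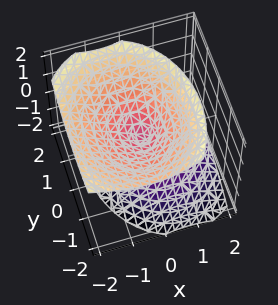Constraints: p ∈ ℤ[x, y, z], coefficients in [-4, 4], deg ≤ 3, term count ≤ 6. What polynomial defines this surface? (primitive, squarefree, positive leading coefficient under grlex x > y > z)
3*x^2 + 2*x*z + 2*y^2 + y*z - 3*z^2

There are 2 components. They look like related sheets of one shape, so recover p as a whole.
Degree: a generic line meets the surface in up to 2 points, so deg p = 2.
From the axis intercepts and sections: one z-axis crossing is at z = 0; it crosses the y-axis at the gridline y = 0; it crosses the x-axis at the gridline x = 0.
Matching integer coefficients to the picture gives p.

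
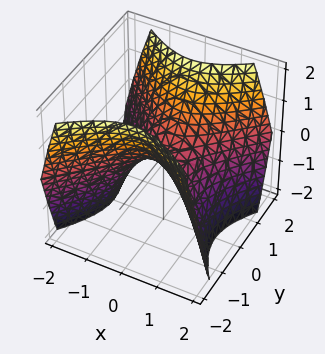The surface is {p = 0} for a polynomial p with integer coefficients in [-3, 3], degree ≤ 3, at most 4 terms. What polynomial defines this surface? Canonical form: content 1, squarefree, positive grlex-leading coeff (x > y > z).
x^2 - y^2 + z

1. Degree: a hyperbolic paraboloid; a quadric, so deg p = 2.
2. Symmetries: it's symmetric under y → −y, forcing even powers of y; mirror symmetry x ↦ −x ⇒ only even powers of x.
3. From the axis intercepts and sections: it crosses the z-axis at the gridline z = 0; it meets the y-axis at y = 0 (among the integer gridlines); it meets the x-axis at x = 0 (among the integer gridlines).
4. Assembling these constraints gives the stated polynomial.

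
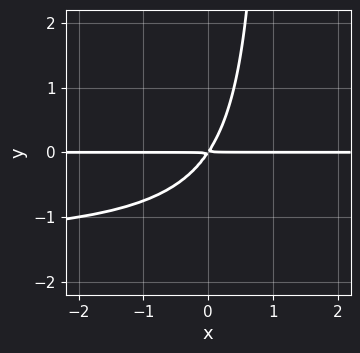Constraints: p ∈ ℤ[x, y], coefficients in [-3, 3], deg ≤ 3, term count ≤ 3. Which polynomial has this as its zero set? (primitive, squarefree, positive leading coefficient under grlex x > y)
The degree is 3 — the shape is more complex than any degree-2 curve.
From the axis intercepts and sections: every point of the x-axis in the box is on the curve.
The integer polynomial consistent with all of this is the stated p.

2*x*y^2 + 3*x*y - 2*y^2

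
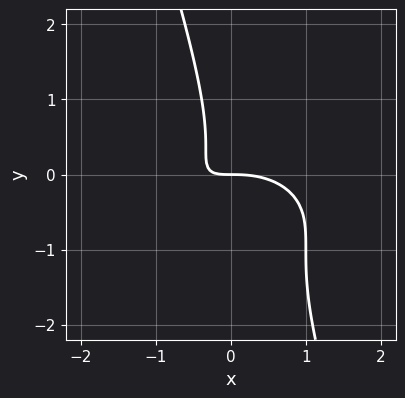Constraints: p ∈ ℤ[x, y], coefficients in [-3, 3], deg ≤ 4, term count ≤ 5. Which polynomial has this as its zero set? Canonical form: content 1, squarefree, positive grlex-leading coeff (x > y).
1. Degree: a generic line meets the curve in up to 3 points, so deg p = 3.
2. Against the integer gridlines: it crosses the x-axis at the gridline x = 0; it crosses the y-axis at the gridline y = 0.
3. Assembling these constraints gives the stated polynomial.

x^3 + 3*x*y^2 + y^3 + 2*x*y + y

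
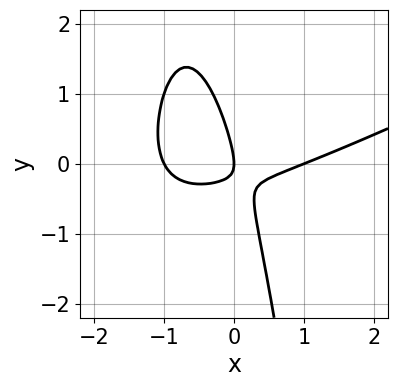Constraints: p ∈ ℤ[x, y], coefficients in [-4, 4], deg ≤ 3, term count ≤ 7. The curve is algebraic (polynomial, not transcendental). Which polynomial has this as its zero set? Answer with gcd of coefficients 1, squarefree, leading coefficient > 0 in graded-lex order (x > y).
First, the degree is 3 — no degree-2 curve has this shape.
Next, from the visible intercepts: it meets the y-axis at y = 0 (among the integer gridlines); the x-axis gridline crossings are at x ∈ {-1, 0, 1}.
Finally, assembling these constraints gives the stated polynomial.

x^3 - 2*x^2*y - 3*x*y - y^2 - x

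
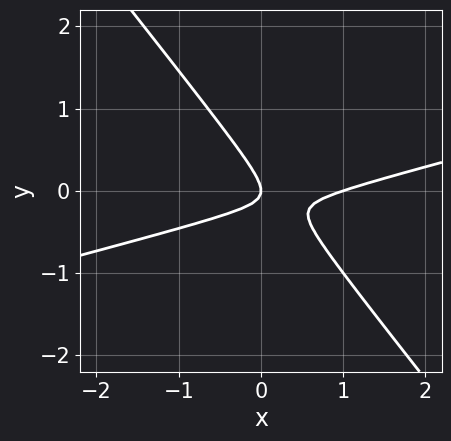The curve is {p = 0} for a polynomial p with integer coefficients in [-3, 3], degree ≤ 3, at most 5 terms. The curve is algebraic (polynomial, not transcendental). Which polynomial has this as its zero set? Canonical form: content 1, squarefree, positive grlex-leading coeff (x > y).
x^2 - 3*x*y - 3*y^2 - x

(a) The degree is 2 — a generic line meets the curve in up to 2 points.
(b) Checking where it meets the axes: among the integer gridlines, it crosses the x-axis at x ∈ {0, 1}; it meets the y-axis at y = 0 (among the integer gridlines).
(c) Assembling these constraints gives the stated polynomial.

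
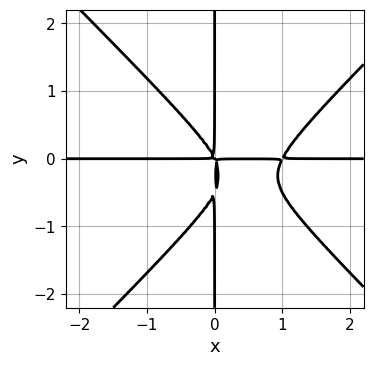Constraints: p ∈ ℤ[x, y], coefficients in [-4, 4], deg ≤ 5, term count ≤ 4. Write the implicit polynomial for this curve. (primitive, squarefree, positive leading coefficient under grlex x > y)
2*x^3*y - 2*x*y^3 - 2*x^2*y - x*y^2

(a) Degree: no degree-3 curve has this shape, so deg p = 4.
(b) Reading off the gridlines: the visible y-axis segment lies entirely on the curve; every point of the x-axis in the box is on the curve.
(c) Solving for integer coefficients yields p as stated.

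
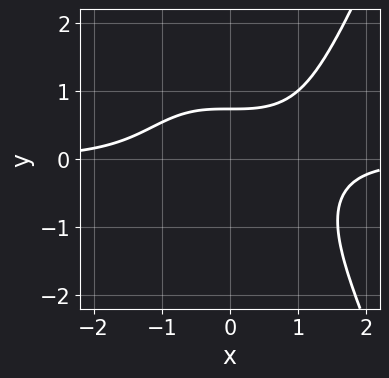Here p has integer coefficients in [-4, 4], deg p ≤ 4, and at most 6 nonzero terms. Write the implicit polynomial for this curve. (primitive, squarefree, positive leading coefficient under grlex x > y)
deg p = 4. A generic line meets the curve in up to 4 points.
Observable constraints: no x-intercept at any integer in the box.
Solving for integer coefficients yields p as stated.

2*x^3*y - 2*y^3 - 3*y + 3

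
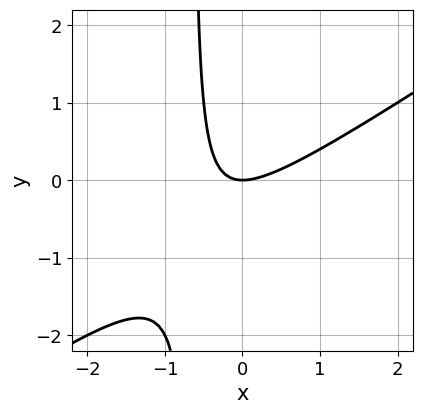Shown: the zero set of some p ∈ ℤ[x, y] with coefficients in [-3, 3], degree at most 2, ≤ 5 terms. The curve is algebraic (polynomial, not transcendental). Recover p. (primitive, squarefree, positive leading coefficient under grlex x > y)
First, degree: no degree-1 curve has this shape, so deg p = 2.
Next, from the axis intercepts and sections: one x-axis crossing is at x = 0; it crosses the y-axis at the gridline y = 0.
Finally, assembling these constraints gives the stated polynomial.

2*x^2 - 3*x*y - 2*y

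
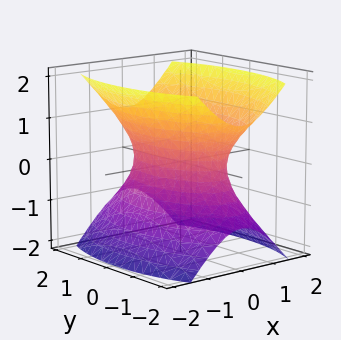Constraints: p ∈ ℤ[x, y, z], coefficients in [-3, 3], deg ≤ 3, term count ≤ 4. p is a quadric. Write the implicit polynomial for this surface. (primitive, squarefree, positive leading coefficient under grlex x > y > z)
3*x^2 + y^2 - 2*z^2 - 2

(a) The degree is 2 — one connected sheet with a waist; a quadric.
(b) Symmetries: mirror symmetry y ↦ −y ⇒ only even powers of y; the x ↦ −x reflection is a symmetry, so x appears only in even powers; it's symmetric under z → −z, forcing even powers of z.
(c) Checking where it meets the axes: the surface avoids every integer z-axis point in the box.
(d) Assembling these constraints gives the stated polynomial.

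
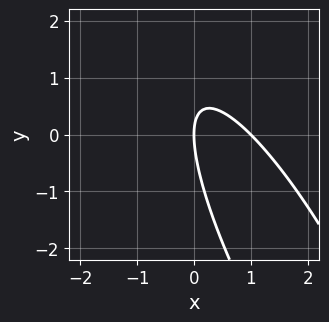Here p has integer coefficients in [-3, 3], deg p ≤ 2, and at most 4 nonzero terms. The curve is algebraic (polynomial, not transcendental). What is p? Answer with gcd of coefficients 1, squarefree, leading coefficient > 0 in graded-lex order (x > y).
First, deg p = 2. No degree-1 curve has this shape.
Next, checking where it meets the axes: among the integer gridlines, it crosses the x-axis at x ∈ {0, 1}; it meets the y-axis at y = 0 (among the integer gridlines).
Finally, together with the visible shape, these determine p as stated.

3*x^2 + 3*x*y + y^2 - 3*x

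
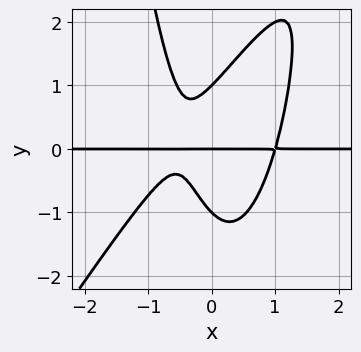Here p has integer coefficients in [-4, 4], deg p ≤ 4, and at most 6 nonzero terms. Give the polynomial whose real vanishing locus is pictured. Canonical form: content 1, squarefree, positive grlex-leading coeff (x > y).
(a) The degree is 4 — the shape is more complex than any degree-3 curve.
(b) From the axis intercepts and sections: every point of the x-axis in the box is on the curve; among the integer gridlines, it crosses the y-axis at y ∈ {-1, 0, 1}.
(c) Assembling these constraints gives the stated polynomial.

3*x^3*y - 2*x^2*y^2 + y^3 - 2*x*y - y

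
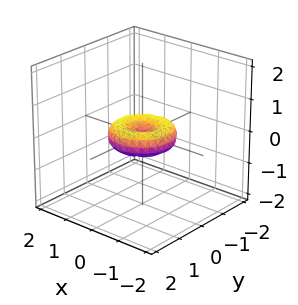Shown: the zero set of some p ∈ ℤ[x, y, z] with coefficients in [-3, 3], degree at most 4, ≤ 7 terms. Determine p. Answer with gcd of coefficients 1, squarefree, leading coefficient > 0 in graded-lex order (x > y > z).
x^4 + 2*x^2*y^2 + y^4 - x^2 - y^2 + 2*z^2

1. Degree: no degree-3 surface has this shape, so deg p = 4.
2. By symmetry, the surface is invariant under rotation about z: p = q(x² + y², z).
3. From the visible intercepts: the x-axis gridline crossings are at x ∈ {-1, 0, 1}; it crosses the z-axis at the gridline z = 0; the y-axis gridline crossings are at y ∈ {-1, 0, 1}.
4. Assembling these constraints gives the stated polynomial.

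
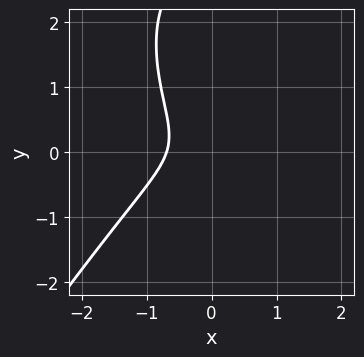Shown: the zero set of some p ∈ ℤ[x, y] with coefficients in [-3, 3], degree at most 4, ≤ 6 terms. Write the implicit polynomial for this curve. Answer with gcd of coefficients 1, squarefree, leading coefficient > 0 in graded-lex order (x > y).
(a) The degree is 3 — the shape is more complex than any degree-2 curve.
(b) Reading off the gridlines: the curve avoids every integer y-axis point in the box.
(c) Assembling these constraints gives the stated polynomial.

3*x^3 - y^3 + 2*x*y + 3*y^2 + 1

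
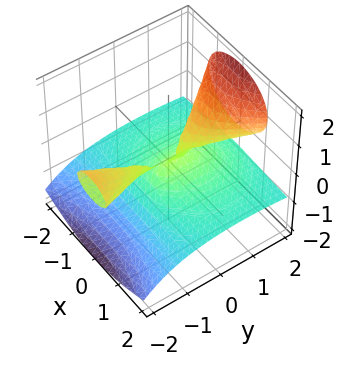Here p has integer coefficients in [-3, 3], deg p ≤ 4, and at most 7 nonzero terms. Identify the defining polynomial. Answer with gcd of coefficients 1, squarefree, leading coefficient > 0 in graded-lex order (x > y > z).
2*x^2*z - y^2*z - 2*y*z^2 + 3*z^3 + 2*x^2

(a) There are 2 components.
(b) The degree is 3 — a generic line meets the surface in up to 3 points.
(c) Observable constraints: it crosses the x-axis at the gridline x = 0; the visible y-axis segment lies entirely on the surface; it crosses the z-axis at the gridline z = 0.
(d) Matching integer coefficients to the picture gives p.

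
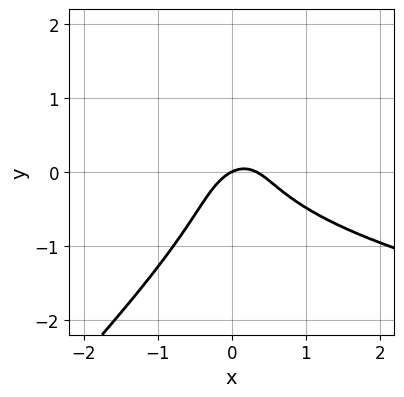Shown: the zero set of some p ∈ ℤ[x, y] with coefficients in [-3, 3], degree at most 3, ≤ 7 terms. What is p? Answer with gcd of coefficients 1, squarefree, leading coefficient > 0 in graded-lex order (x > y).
1. deg p = 3. A generic line meets the curve in up to 3 points.
2. Checking where it meets the axes: one y-axis crossing is at y = 0; it meets the x-axis at x = 0 (among the integer gridlines).
3. The integer polynomial consistent with all of this is the stated p.

3*x*y^2 - 3*y^3 - 3*x^2 + x - 2*y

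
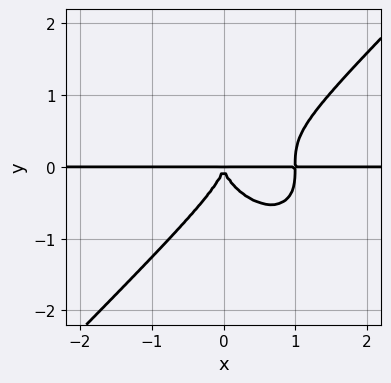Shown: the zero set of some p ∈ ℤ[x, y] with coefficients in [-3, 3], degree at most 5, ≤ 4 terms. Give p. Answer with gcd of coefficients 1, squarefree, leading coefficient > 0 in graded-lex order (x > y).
x^3*y - y^4 - x^2*y

(a) deg p = 4.
(b) From the axis intercepts and sections: every point of the x-axis in the box is on the curve.
(c) Matching integer coefficients to the picture gives p.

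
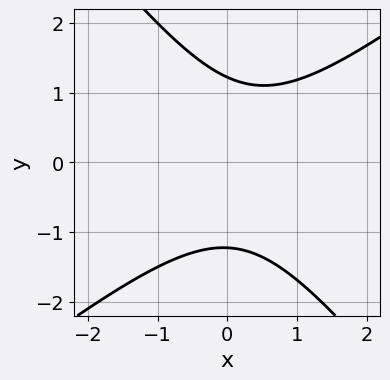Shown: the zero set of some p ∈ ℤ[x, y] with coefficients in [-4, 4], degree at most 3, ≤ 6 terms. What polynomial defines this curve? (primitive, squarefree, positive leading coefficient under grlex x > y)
First, the degree is 2 — the shape is more complex than any degree-1 curve.
Then, against the integer gridlines: the curve avoids every integer x-axis point in the box.
Finally, these observations pin down the coefficients.

2*x^2 - x*y - 2*y^2 - x + 3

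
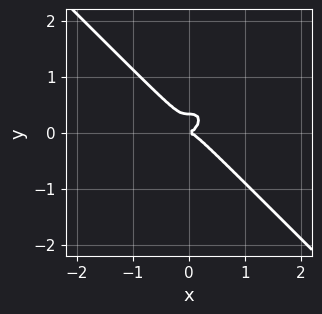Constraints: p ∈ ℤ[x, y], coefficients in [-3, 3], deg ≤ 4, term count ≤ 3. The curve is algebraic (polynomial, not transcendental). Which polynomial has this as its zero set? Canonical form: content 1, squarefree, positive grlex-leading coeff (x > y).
3*x^3 + 3*y^3 - y^2

Degree: no degree-2 curve has this shape, so deg p = 3.
From the visible intercepts: it meets the y-axis at y = 0 (among the integer gridlines); it crosses the x-axis at the gridline x = 0.
Together with the visible shape, these determine p as stated.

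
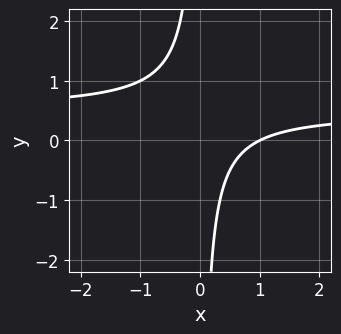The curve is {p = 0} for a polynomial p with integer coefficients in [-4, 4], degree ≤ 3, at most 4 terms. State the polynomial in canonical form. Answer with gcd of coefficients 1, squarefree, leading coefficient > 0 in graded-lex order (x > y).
(a) The degree is 2 — a generic line meets the curve in up to 2 points.
(b) From the axis intercepts and sections: it crosses the x-axis at the gridline x = 1; the curve avoids every integer y-axis point in the box.
(c) Putting this together gives p.

2*x*y - x + 1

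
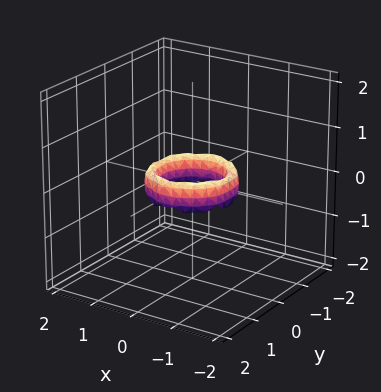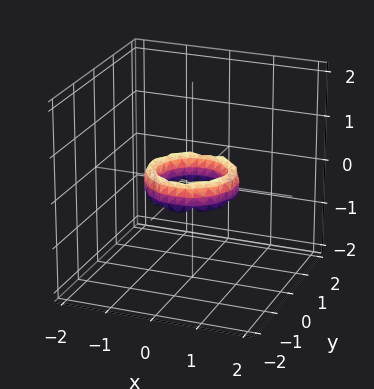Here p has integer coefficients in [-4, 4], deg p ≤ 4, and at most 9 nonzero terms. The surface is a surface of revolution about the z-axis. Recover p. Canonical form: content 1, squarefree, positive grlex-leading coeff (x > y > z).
(a) deg p = 4. No degree-3 surface has this shape.
(b) Symmetry: the surface is invariant under rotation about z: p = q(x² + y², z).
(c) Against the integer gridlines: the x-axis gridline crossings are at x ∈ {-1, 1}; it misses every integer gridline on the z-axis; the y-axis gridline crossings are at y ∈ {-1, 1}; a circular section at z = 0 has radius between 0 and 1.
(d) Matching integer coefficients to the picture gives p.

2*x^4 + 4*x^2*y^2 + 2*y^4 - 3*x^2 - 3*y^2 + z^2 + 1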